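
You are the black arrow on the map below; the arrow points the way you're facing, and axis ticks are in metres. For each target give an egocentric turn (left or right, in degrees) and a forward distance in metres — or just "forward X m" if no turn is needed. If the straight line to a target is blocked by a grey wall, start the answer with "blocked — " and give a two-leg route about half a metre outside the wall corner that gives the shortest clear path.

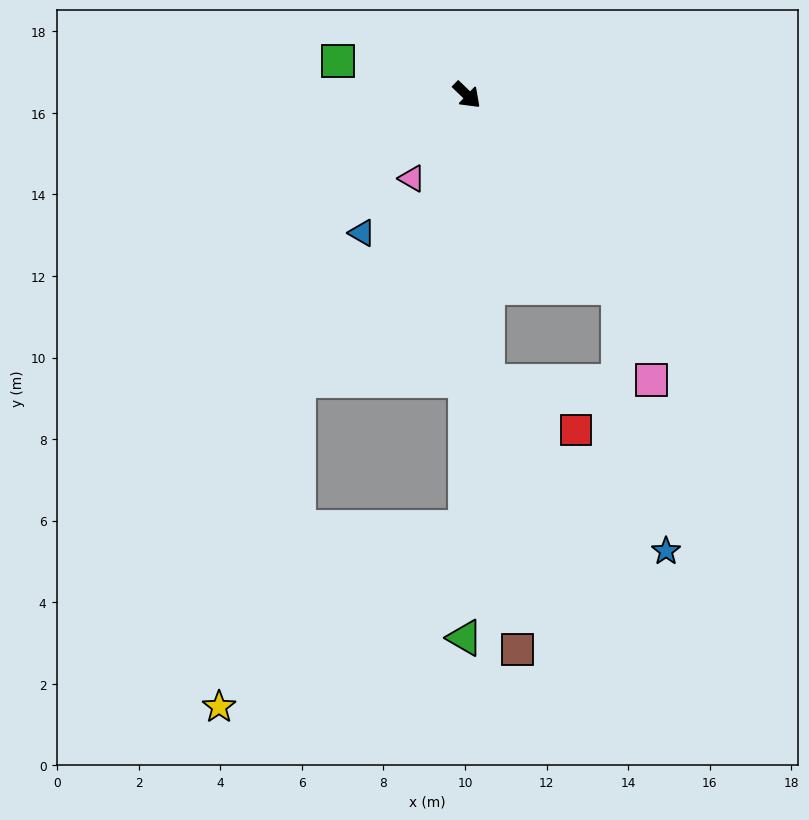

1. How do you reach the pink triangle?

turn right 80°, forward 2.5 m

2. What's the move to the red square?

blocked — turn right 42°, forward 7.0 m, then turn left 57°, forward 2.5 m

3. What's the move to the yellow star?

blocked — turn right 46°, forward 10.6 m, then turn right 54°, forward 7.5 m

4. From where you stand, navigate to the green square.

turn right 151°, forward 3.3 m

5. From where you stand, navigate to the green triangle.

turn right 46°, forward 13.3 m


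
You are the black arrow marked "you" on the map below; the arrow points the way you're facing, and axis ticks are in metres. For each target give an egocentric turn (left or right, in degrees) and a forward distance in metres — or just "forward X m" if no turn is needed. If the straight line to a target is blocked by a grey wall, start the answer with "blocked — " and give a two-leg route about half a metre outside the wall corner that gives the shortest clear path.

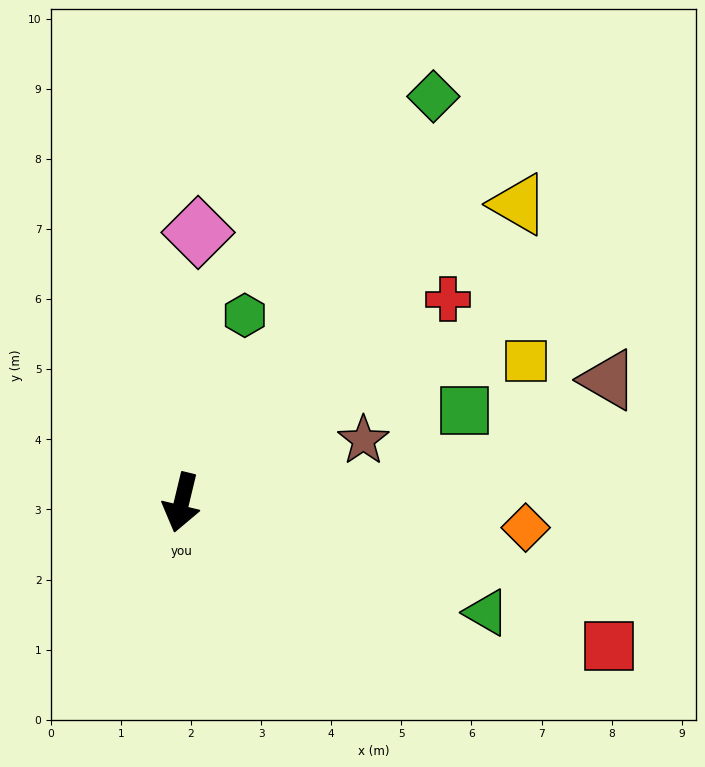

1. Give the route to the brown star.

turn left 122°, forward 2.7 m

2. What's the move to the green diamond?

turn left 162°, forward 6.8 m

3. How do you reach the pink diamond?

turn right 170°, forward 3.9 m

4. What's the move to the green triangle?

turn left 84°, forward 4.6 m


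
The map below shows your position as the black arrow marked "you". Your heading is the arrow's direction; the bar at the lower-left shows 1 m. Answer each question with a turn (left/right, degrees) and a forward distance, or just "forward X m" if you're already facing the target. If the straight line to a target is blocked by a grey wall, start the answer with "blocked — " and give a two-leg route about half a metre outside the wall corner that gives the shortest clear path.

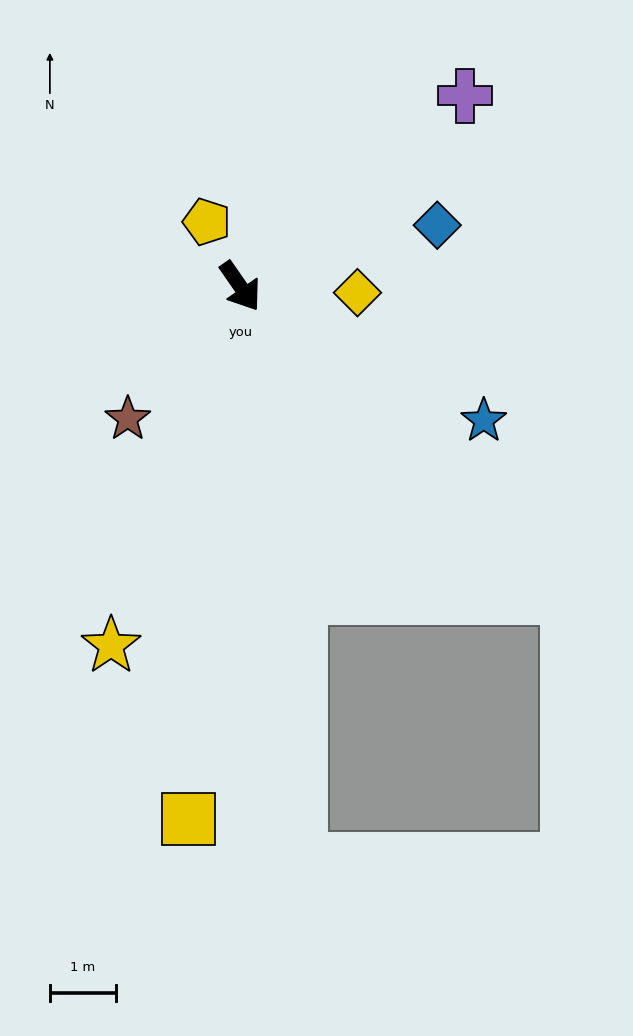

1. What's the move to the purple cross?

turn left 96°, forward 4.5 m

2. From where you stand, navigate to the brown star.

turn right 75°, forward 2.6 m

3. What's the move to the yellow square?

turn right 40°, forward 8.1 m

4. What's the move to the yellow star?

turn right 55°, forward 5.8 m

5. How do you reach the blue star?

turn left 26°, forward 4.2 m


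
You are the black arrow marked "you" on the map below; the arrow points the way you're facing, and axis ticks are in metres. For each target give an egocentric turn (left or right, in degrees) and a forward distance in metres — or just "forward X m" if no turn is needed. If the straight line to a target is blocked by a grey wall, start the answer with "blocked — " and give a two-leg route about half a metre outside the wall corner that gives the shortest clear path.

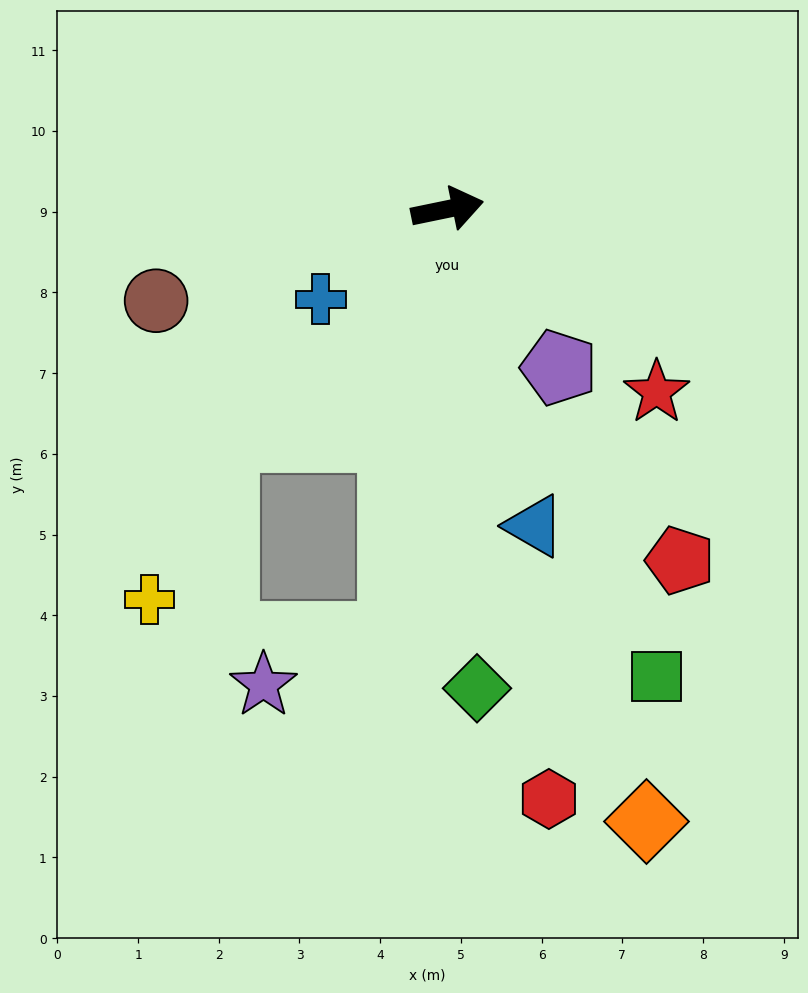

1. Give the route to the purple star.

blocked — turn right 109°, forward 5.3 m, then turn right 62°, forward 1.7 m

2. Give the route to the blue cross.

turn right 156°, forward 1.9 m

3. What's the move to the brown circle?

turn right 174°, forward 3.8 m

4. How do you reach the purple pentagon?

turn right 67°, forward 2.4 m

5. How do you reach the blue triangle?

turn right 86°, forward 4.1 m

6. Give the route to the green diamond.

turn right 98°, forward 5.9 m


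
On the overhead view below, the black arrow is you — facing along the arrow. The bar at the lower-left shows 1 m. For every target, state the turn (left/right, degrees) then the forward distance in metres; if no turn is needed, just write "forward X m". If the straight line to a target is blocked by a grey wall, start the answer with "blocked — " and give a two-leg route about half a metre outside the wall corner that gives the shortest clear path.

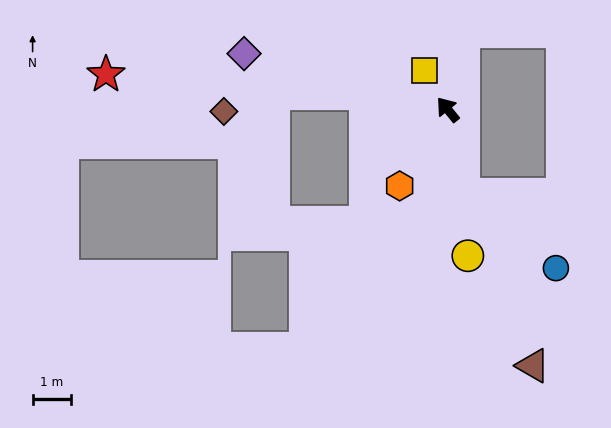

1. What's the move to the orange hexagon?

turn left 109°, forward 2.4 m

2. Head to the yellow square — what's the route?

turn right 8°, forward 1.2 m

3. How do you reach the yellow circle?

turn left 149°, forward 3.8 m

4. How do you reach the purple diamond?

turn left 36°, forward 5.5 m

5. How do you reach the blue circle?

blocked — turn left 151°, forward 2.2 m, then turn left 41°, forward 3.1 m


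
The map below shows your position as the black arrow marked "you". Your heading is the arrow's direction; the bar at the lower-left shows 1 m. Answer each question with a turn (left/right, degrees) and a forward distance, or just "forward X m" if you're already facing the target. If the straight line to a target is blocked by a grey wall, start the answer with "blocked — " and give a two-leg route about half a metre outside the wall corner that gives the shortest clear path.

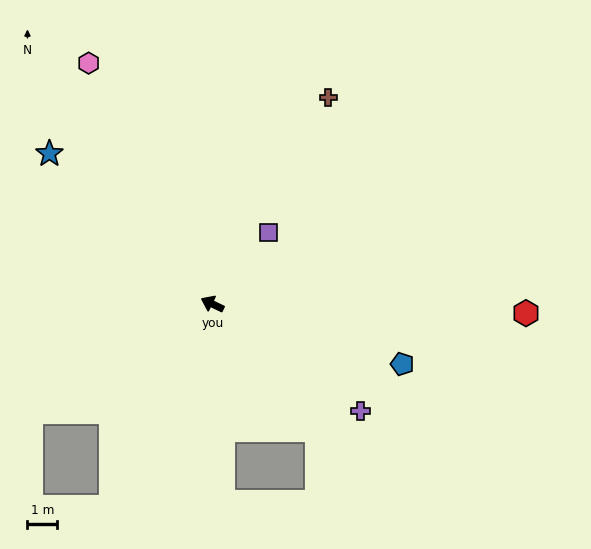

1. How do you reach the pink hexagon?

turn right 37°, forward 9.2 m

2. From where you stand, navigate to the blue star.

turn right 17°, forward 7.5 m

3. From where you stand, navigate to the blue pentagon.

turn right 172°, forward 6.7 m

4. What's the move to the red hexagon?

turn right 156°, forward 10.6 m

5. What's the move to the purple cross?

turn left 170°, forward 6.2 m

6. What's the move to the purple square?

turn right 102°, forward 3.1 m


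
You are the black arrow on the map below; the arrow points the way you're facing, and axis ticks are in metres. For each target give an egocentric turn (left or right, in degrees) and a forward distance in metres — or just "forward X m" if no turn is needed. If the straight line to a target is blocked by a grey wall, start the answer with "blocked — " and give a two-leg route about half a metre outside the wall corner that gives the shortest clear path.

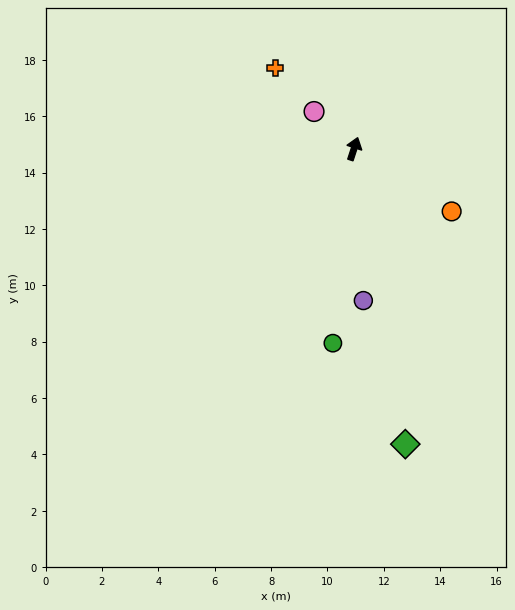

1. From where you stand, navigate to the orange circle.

turn right 105°, forward 4.1 m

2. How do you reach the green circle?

turn right 168°, forward 6.9 m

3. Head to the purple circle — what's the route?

turn right 158°, forward 5.4 m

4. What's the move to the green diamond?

turn right 152°, forward 10.6 m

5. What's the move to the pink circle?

turn left 65°, forward 1.9 m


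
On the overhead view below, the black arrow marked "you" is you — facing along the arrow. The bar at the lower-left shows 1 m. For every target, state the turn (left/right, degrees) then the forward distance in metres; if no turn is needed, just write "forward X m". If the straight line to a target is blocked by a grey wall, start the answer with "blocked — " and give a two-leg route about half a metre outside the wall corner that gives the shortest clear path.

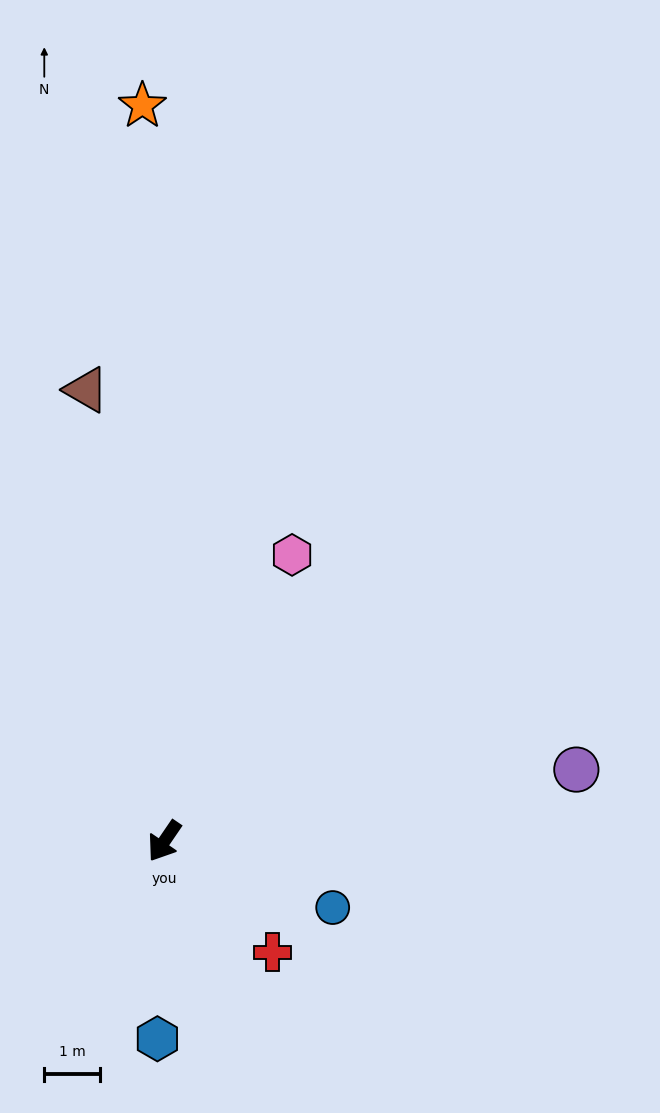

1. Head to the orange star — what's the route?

turn right 144°, forward 13.3 m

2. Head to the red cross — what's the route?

turn left 79°, forward 2.8 m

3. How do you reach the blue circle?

turn left 103°, forward 3.3 m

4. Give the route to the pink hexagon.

turn right 170°, forward 5.7 m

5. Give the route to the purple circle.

turn left 134°, forward 7.6 m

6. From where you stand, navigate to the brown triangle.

turn right 136°, forward 8.3 m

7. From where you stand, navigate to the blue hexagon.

turn left 32°, forward 3.6 m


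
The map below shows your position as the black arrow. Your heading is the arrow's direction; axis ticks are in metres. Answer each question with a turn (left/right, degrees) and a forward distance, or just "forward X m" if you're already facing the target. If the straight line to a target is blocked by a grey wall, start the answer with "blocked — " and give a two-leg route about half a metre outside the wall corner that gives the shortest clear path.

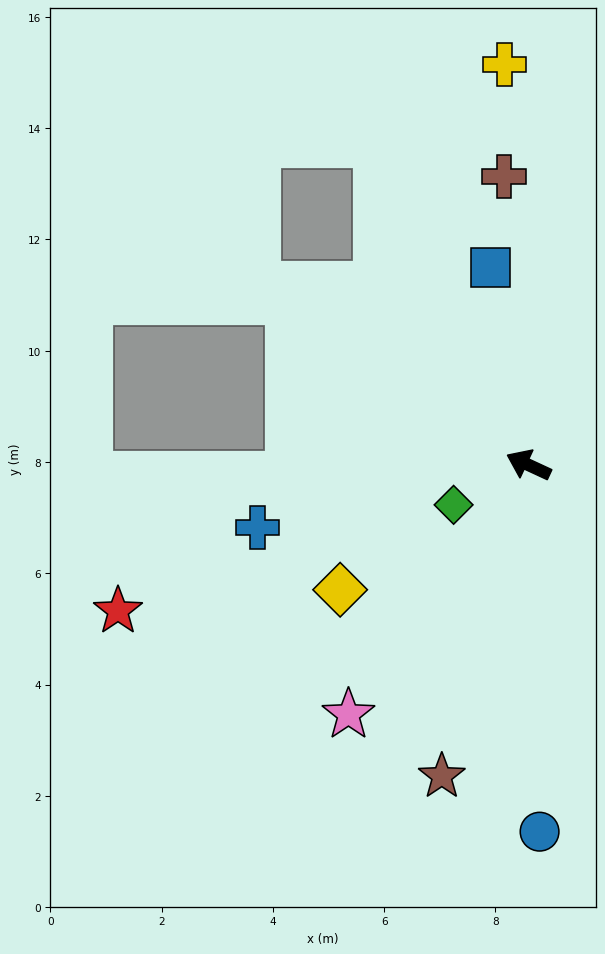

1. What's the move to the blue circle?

turn left 117°, forward 6.6 m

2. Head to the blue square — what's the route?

turn right 54°, forward 3.6 m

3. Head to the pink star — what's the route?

turn left 79°, forward 5.5 m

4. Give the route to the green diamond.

turn left 53°, forward 1.5 m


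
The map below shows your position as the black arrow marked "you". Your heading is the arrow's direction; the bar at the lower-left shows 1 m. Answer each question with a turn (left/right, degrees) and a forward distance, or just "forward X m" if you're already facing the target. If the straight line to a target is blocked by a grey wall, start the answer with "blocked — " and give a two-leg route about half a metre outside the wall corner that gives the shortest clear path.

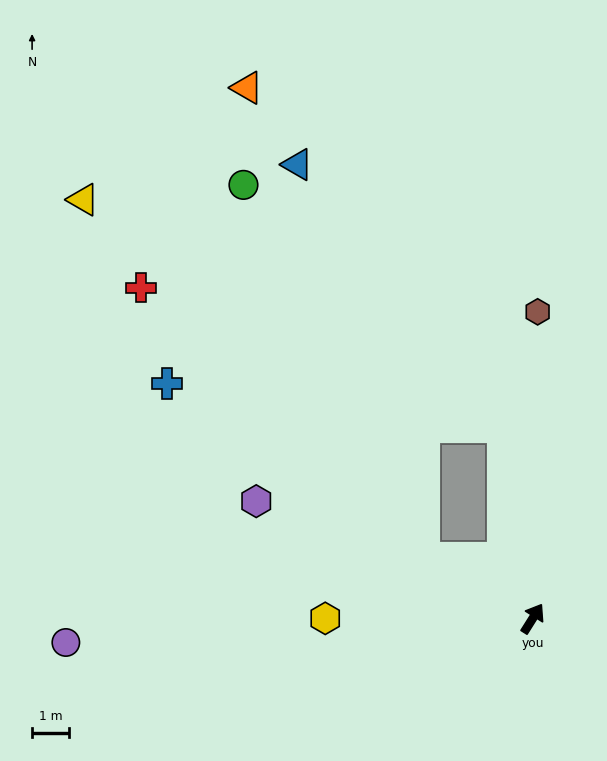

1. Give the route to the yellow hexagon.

turn left 122°, forward 5.6 m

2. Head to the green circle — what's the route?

blocked — turn left 93°, forward 3.4 m, then turn right 35°, forward 11.1 m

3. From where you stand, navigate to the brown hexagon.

turn left 31°, forward 8.2 m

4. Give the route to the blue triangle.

blocked — turn left 41°, forward 5.2 m, then turn left 29°, forward 9.0 m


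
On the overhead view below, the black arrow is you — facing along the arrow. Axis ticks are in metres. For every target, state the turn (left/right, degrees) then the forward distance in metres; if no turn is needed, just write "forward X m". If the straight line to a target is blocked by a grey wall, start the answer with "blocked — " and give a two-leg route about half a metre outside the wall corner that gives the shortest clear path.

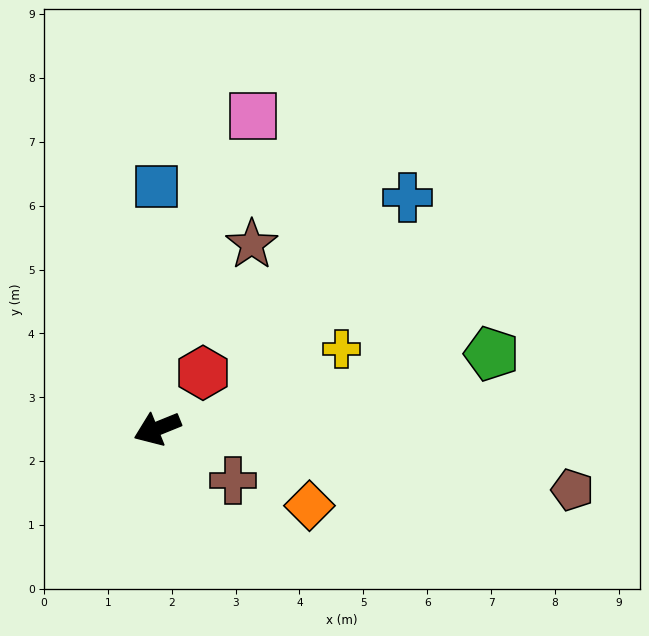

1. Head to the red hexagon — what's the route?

turn right 151°, forward 1.1 m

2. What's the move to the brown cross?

turn left 123°, forward 1.4 m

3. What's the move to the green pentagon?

turn left 171°, forward 5.4 m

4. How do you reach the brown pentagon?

turn left 150°, forward 6.6 m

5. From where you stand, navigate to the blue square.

turn right 112°, forward 3.8 m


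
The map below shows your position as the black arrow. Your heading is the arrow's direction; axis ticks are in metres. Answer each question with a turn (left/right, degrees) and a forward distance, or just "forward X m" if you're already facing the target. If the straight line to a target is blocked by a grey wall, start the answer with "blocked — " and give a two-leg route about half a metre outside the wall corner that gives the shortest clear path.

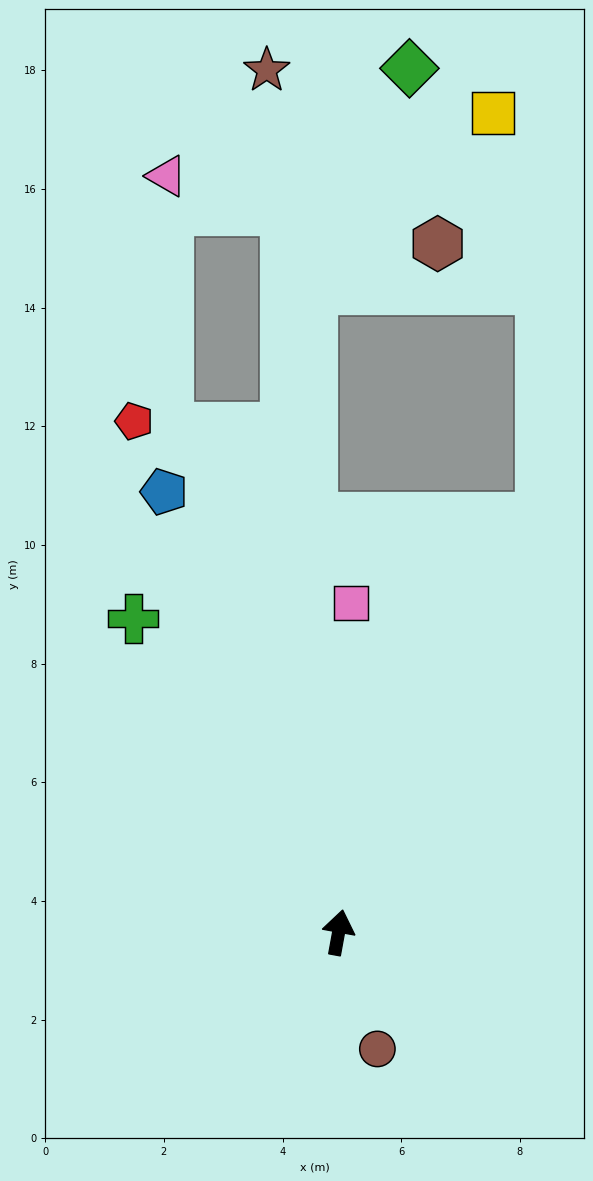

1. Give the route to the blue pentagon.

turn left 32°, forward 8.0 m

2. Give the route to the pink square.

turn left 8°, forward 5.6 m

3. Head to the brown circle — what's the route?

turn right 151°, forward 2.1 m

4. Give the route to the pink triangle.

blocked — turn left 15°, forward 12.2 m, then turn left 69°, forward 2.1 m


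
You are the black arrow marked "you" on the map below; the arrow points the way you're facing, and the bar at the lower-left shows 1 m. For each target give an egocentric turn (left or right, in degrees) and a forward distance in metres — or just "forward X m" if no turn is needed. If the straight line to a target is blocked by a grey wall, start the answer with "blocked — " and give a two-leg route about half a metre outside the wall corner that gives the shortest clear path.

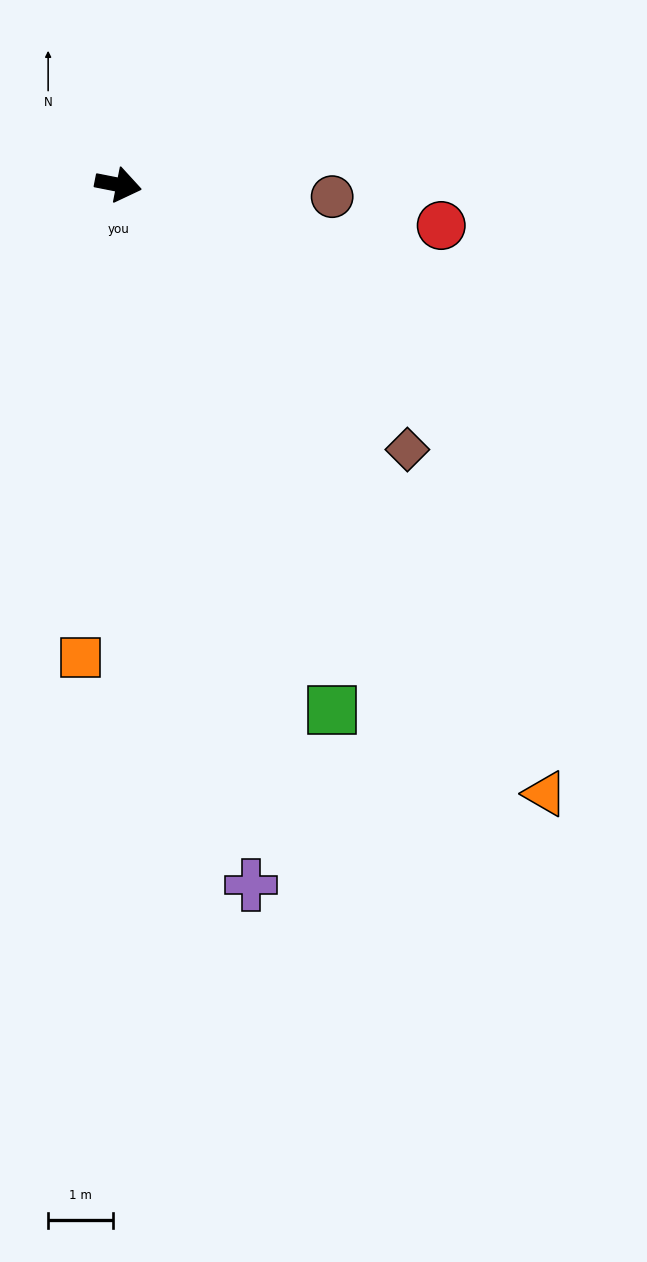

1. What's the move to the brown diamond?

turn right 31°, forward 6.1 m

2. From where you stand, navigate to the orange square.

turn right 83°, forward 7.4 m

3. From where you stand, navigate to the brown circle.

turn left 8°, forward 3.3 m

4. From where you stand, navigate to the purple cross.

turn right 68°, forward 11.1 m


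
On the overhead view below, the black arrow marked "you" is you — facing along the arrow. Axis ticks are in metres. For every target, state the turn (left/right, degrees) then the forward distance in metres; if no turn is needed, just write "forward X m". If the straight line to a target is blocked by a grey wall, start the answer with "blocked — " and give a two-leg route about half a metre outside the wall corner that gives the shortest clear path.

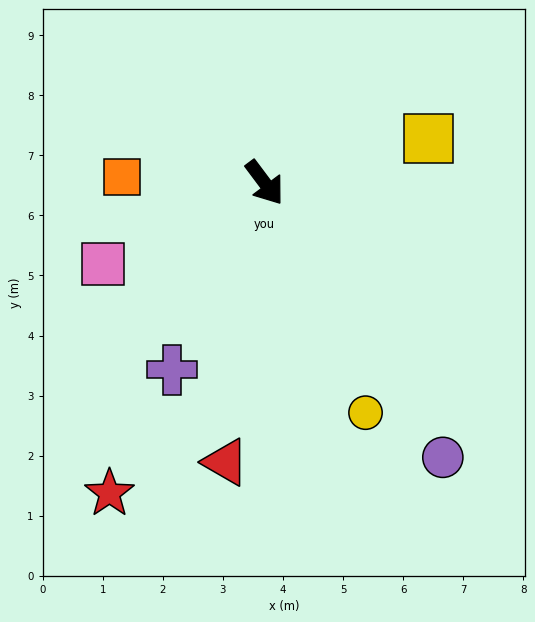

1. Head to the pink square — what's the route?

turn right 100°, forward 3.0 m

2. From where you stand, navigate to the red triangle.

turn right 45°, forward 4.7 m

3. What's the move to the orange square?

turn right 129°, forward 2.4 m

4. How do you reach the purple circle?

turn right 4°, forward 5.5 m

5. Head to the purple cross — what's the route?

turn right 63°, forward 3.5 m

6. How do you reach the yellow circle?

turn right 13°, forward 4.2 m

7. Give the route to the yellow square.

turn left 68°, forward 2.8 m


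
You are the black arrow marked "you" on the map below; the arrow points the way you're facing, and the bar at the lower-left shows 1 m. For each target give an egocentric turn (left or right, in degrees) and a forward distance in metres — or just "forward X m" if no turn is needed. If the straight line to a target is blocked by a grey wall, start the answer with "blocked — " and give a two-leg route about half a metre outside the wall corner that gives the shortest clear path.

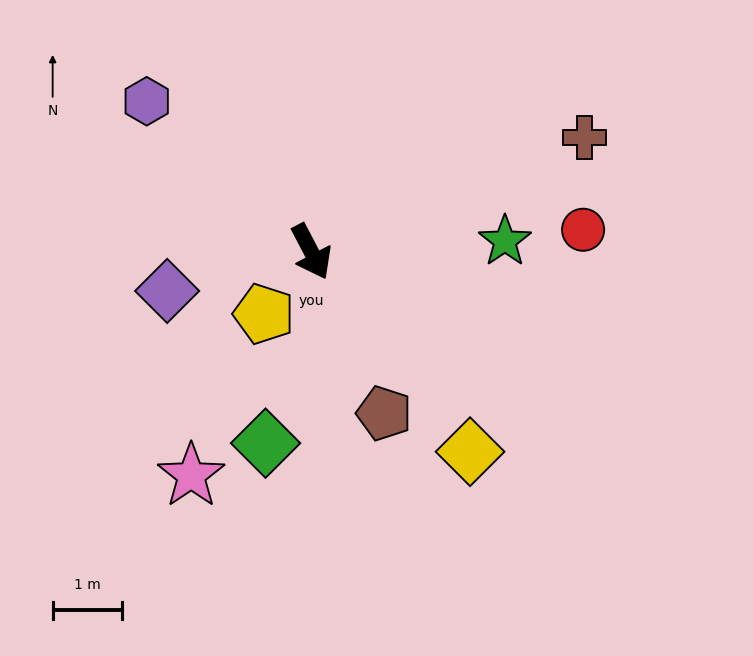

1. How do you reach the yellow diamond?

turn left 11°, forward 3.7 m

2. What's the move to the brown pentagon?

turn right 3°, forward 2.6 m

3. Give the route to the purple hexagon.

turn right 160°, forward 3.2 m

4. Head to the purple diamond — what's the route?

turn right 102°, forward 2.2 m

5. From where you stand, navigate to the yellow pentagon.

turn right 65°, forward 1.1 m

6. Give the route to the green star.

turn left 66°, forward 2.8 m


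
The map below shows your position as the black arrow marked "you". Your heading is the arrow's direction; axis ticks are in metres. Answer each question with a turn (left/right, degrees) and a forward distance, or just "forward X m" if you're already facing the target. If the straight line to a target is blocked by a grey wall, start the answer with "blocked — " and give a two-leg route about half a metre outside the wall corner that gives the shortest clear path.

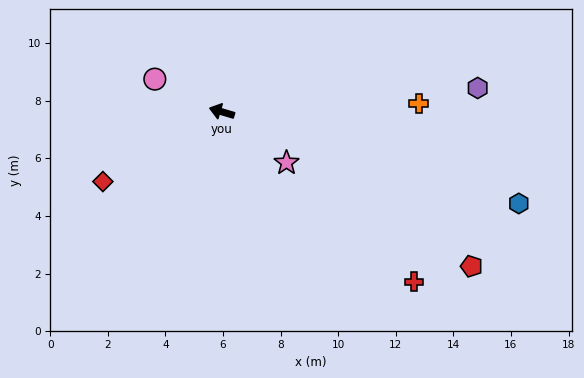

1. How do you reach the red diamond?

turn left 47°, forward 4.8 m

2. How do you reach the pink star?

turn left 158°, forward 2.9 m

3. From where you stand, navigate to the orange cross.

turn right 161°, forward 6.8 m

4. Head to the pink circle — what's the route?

turn right 9°, forward 2.6 m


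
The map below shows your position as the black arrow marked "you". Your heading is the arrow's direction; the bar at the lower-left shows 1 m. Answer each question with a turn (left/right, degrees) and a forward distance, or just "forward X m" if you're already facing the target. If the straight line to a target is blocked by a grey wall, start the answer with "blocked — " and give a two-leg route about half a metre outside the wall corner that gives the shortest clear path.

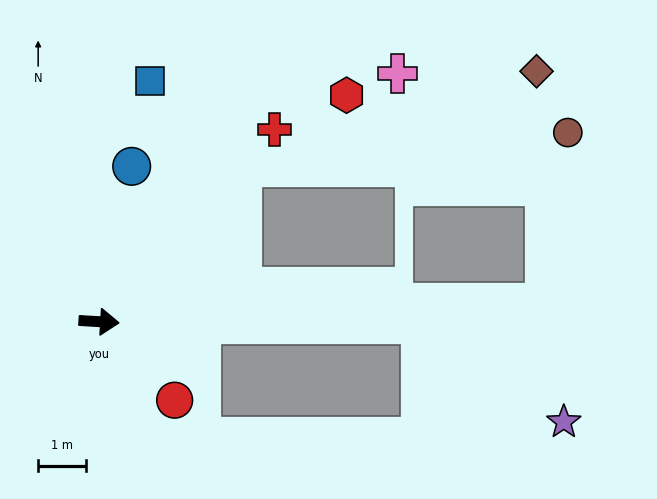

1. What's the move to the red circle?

turn right 43°, forward 2.3 m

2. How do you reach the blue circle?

turn left 82°, forward 3.3 m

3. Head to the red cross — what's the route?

turn left 51°, forward 5.4 m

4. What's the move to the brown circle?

blocked — turn left 51°, forward 4.4 m, then turn right 42°, forward 6.8 m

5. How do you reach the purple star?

blocked — turn left 3°, forward 6.7 m, then turn right 34°, forward 3.6 m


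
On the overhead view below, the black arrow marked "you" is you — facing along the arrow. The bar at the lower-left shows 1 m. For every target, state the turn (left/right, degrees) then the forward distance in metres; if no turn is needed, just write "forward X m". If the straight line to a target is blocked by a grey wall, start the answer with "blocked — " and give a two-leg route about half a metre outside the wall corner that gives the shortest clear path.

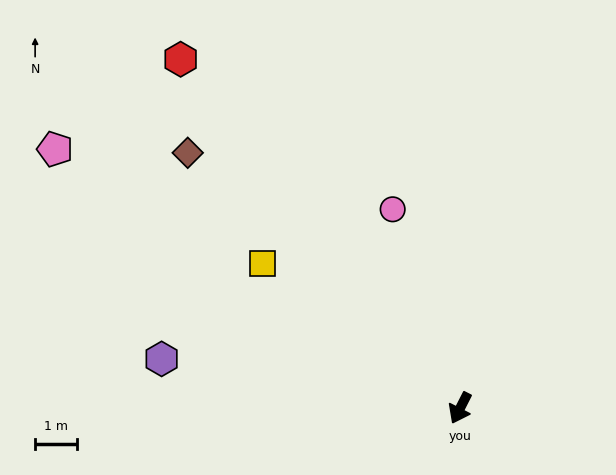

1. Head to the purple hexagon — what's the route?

turn right 72°, forward 7.2 m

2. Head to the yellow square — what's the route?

turn right 99°, forward 5.9 m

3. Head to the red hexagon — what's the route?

turn right 114°, forward 10.7 m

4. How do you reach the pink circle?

turn right 134°, forward 5.0 m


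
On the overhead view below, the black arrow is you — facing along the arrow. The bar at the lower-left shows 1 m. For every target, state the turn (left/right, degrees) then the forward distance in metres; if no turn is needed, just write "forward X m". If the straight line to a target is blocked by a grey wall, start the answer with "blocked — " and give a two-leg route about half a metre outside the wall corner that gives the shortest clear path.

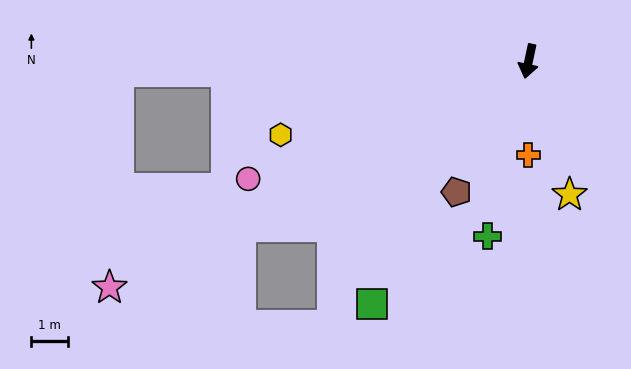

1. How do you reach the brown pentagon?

turn right 17°, forward 4.1 m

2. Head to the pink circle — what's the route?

turn right 55°, forward 8.3 m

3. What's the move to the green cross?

forward 4.9 m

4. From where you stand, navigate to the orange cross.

turn left 12°, forward 2.6 m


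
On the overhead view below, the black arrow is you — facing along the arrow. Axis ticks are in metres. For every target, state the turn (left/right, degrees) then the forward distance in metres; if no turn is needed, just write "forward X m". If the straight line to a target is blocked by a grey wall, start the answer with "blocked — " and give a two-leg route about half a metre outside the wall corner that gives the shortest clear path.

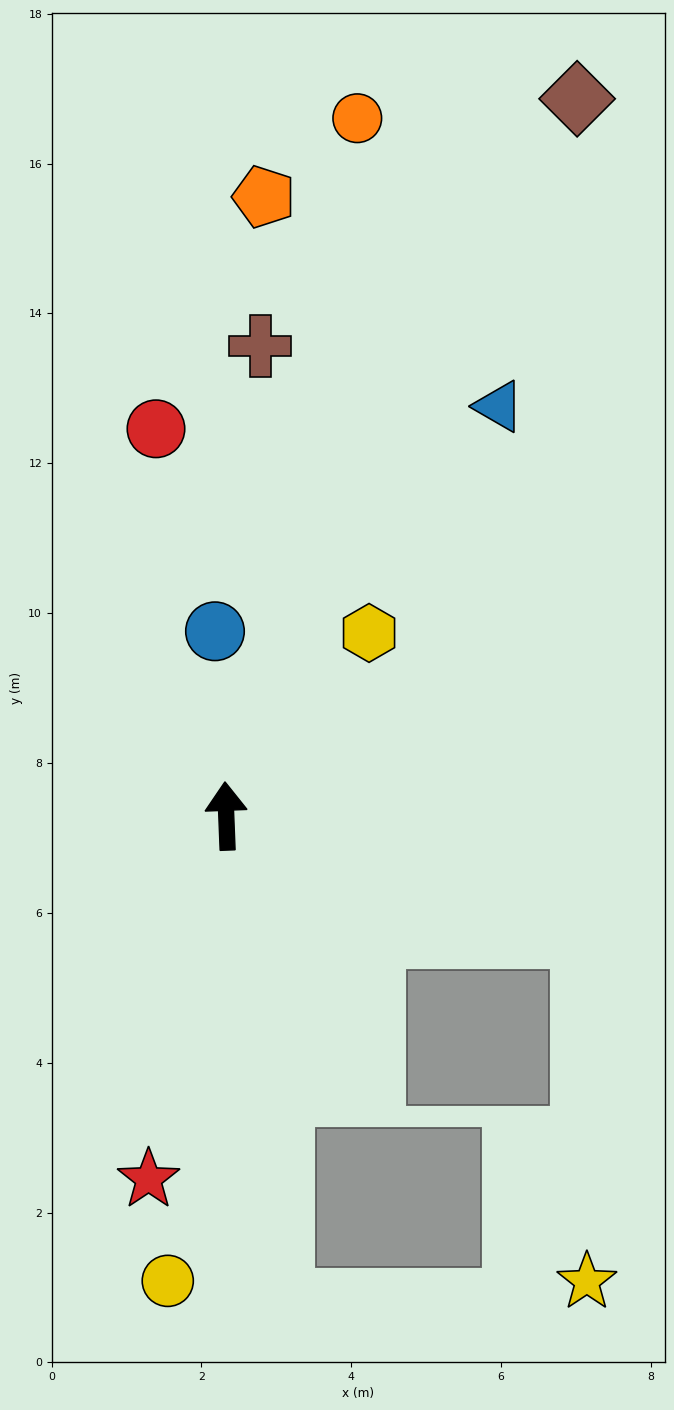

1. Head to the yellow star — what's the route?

blocked — turn right 111°, forward 5.0 m, then turn right 71°, forward 4.6 m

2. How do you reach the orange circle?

turn right 13°, forward 9.5 m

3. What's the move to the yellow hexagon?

turn right 40°, forward 3.1 m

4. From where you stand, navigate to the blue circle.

forward 2.5 m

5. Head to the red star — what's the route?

turn left 166°, forward 5.0 m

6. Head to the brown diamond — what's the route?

turn right 28°, forward 10.7 m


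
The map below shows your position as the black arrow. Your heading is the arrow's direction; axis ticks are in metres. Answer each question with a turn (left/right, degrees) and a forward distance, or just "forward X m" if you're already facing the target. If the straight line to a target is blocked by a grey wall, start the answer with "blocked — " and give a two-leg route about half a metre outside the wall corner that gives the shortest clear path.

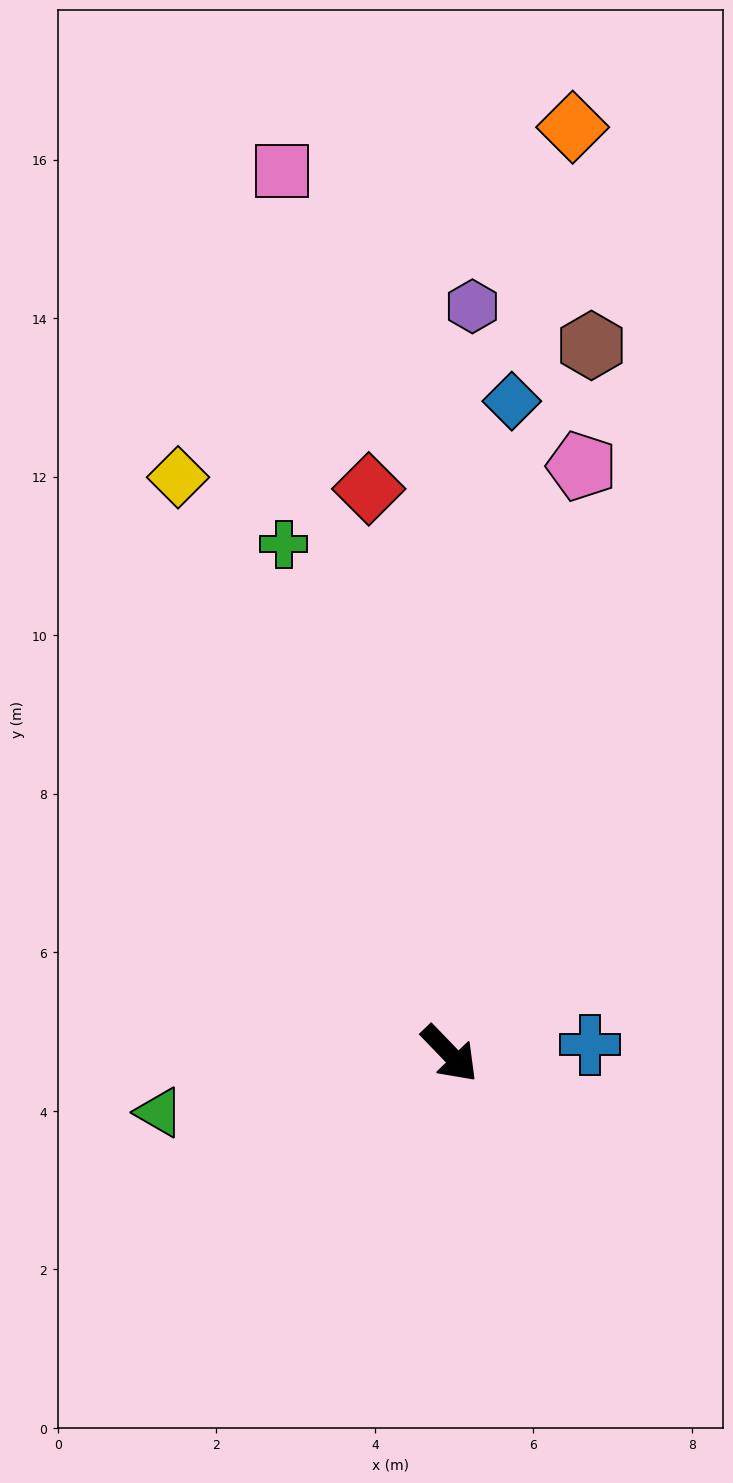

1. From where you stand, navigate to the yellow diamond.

turn left 161°, forward 8.0 m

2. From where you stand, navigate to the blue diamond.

turn left 131°, forward 8.3 m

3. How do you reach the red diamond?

turn left 144°, forward 7.2 m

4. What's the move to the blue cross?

turn left 50°, forward 1.8 m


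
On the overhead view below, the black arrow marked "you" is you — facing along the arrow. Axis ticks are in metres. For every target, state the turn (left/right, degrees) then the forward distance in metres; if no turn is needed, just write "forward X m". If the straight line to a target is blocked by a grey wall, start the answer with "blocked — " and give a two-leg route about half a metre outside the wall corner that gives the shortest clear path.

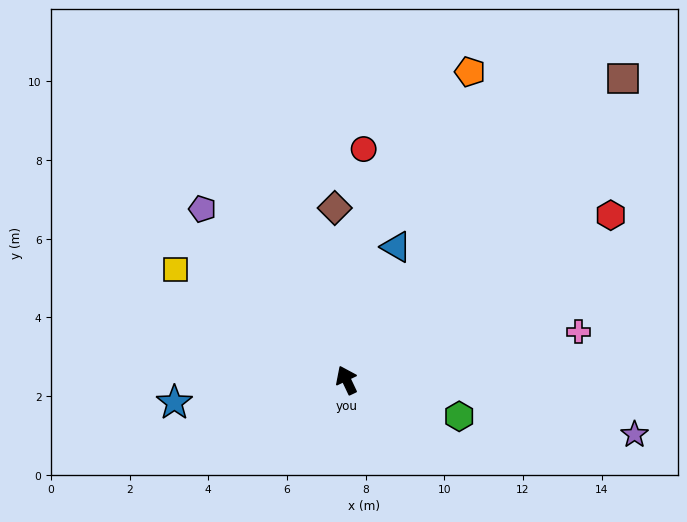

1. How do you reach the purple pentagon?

turn left 15°, forward 5.7 m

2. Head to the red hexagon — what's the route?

turn right 83°, forward 7.9 m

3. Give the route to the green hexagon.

turn right 133°, forward 3.0 m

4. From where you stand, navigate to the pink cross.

turn right 104°, forward 6.0 m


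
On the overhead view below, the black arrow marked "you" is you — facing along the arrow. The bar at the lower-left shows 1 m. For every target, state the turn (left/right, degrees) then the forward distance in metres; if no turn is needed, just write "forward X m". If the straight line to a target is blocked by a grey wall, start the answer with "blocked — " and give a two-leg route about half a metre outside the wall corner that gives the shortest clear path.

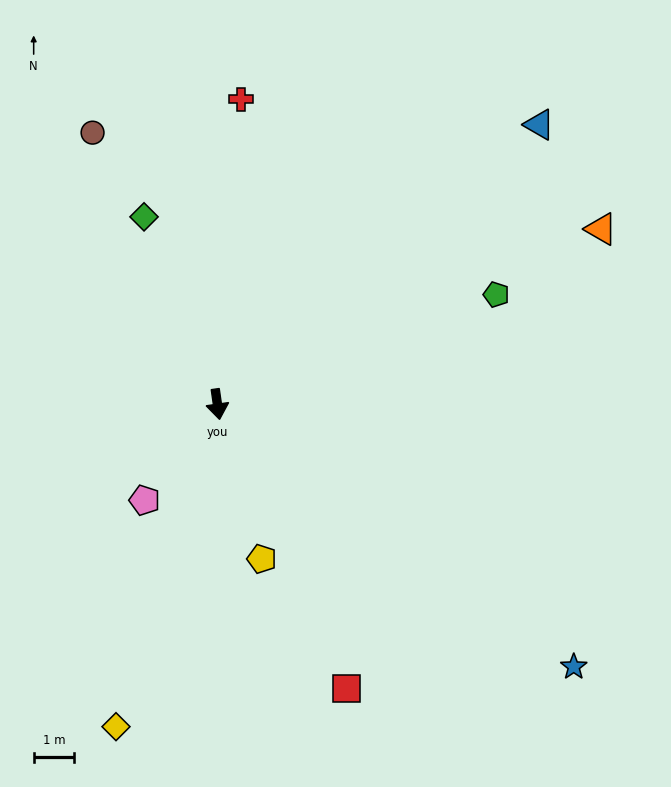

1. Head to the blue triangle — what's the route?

turn left 123°, forward 10.5 m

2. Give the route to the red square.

turn left 16°, forward 7.7 m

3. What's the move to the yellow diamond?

turn right 26°, forward 8.3 m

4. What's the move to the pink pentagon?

turn right 45°, forward 3.0 m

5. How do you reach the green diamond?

turn right 167°, forward 5.0 m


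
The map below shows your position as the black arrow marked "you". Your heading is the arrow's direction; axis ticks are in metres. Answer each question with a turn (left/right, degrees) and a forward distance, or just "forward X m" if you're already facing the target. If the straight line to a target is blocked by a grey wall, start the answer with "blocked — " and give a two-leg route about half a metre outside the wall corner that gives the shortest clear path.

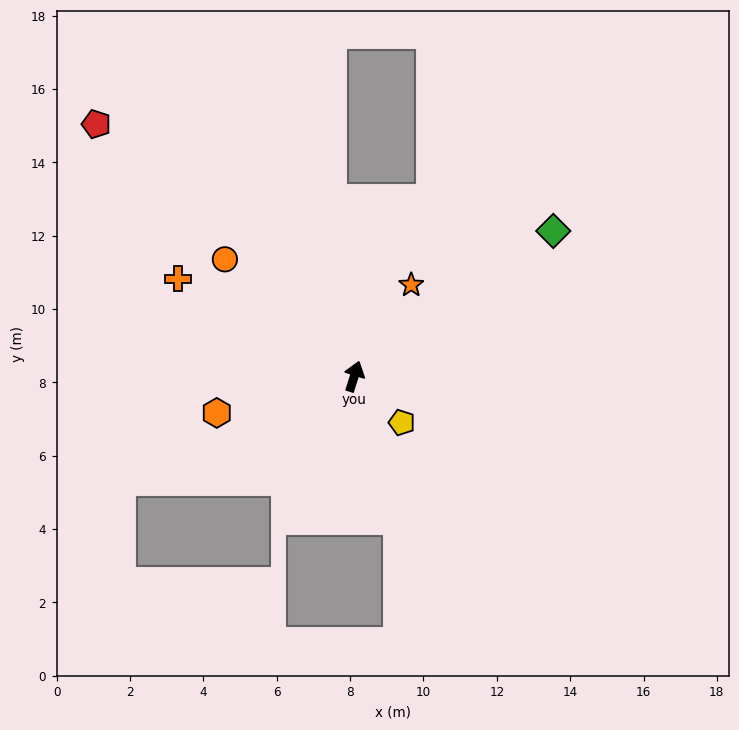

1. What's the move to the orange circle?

turn left 65°, forward 4.8 m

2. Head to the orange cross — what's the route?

turn left 79°, forward 5.5 m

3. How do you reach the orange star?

turn right 14°, forward 2.9 m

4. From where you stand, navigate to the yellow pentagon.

turn right 117°, forward 1.8 m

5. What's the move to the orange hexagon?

turn left 122°, forward 3.9 m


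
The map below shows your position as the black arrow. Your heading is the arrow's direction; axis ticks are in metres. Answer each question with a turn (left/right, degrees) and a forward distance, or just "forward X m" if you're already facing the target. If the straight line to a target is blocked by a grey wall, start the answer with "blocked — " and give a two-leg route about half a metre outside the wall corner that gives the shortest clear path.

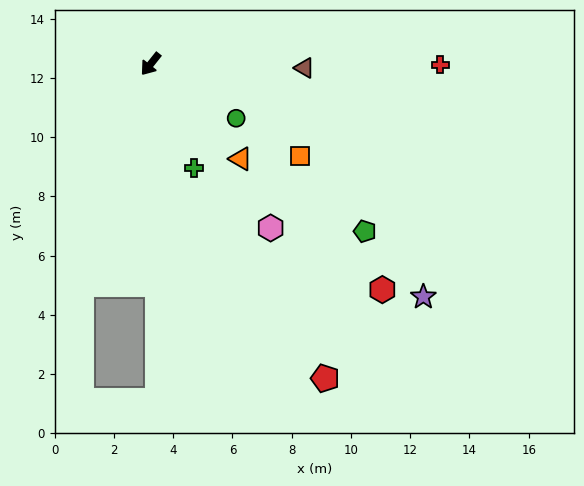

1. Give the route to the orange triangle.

turn left 82°, forward 4.4 m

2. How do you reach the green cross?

turn left 61°, forward 3.8 m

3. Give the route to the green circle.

turn left 96°, forward 3.4 m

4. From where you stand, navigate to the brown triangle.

turn left 127°, forward 5.2 m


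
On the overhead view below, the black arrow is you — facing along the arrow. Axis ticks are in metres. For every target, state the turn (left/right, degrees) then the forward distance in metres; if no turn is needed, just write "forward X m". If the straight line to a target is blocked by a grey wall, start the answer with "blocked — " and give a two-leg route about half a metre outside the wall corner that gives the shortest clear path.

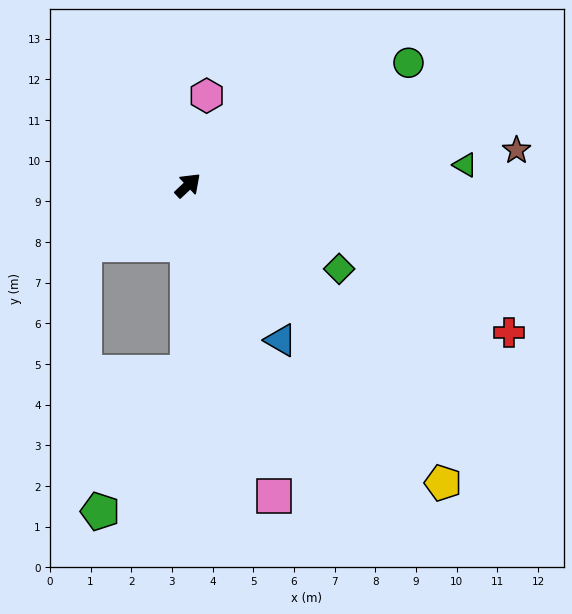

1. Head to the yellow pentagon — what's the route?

turn right 93°, forward 9.6 m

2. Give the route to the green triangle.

turn right 39°, forward 6.8 m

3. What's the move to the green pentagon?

blocked — turn right 134°, forward 4.6 m, then turn right 31°, forward 4.0 m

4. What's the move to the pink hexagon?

turn left 35°, forward 2.2 m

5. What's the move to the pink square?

turn right 118°, forward 7.9 m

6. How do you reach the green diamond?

turn right 72°, forward 4.2 m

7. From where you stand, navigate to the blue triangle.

turn right 102°, forward 4.4 m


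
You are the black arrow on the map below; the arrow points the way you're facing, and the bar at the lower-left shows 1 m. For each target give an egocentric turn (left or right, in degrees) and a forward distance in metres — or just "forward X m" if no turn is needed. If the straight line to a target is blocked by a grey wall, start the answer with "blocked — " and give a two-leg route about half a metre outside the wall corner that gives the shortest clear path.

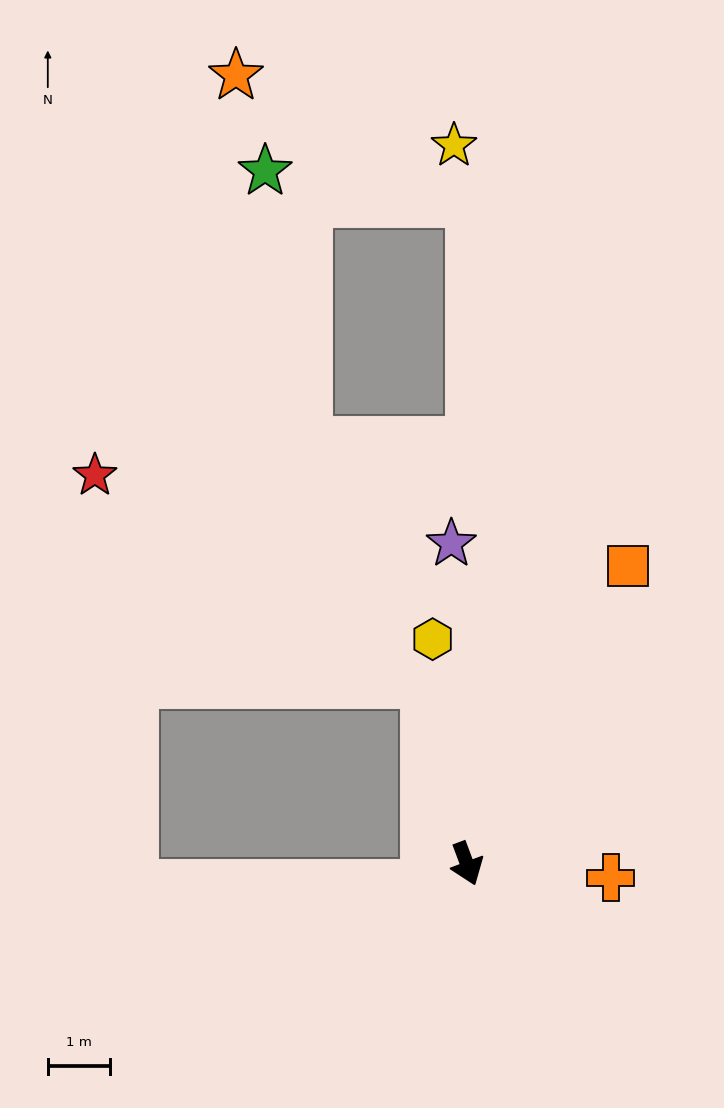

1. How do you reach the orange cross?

turn left 64°, forward 2.3 m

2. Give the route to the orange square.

turn left 131°, forward 5.5 m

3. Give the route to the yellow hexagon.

turn left 168°, forward 3.7 m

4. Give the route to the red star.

blocked — turn left 172°, forward 3.0 m, then turn left 46°, forward 6.3 m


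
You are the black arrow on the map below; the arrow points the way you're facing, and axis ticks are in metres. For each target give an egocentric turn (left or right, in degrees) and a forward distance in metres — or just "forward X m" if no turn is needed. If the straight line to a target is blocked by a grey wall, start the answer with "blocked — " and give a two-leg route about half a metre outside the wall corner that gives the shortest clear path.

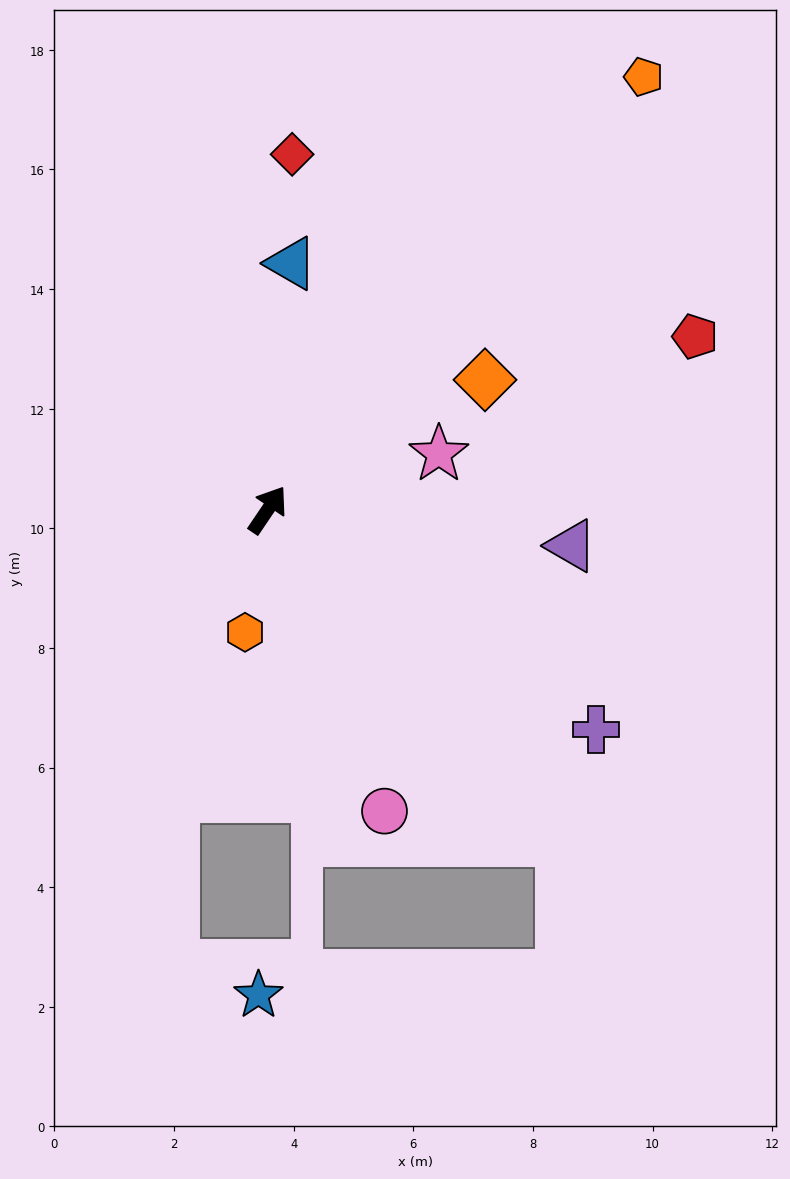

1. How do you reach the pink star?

turn right 38°, forward 3.0 m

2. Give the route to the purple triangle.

turn right 63°, forward 5.1 m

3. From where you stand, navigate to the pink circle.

turn right 125°, forward 5.4 m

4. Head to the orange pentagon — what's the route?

turn right 7°, forward 9.6 m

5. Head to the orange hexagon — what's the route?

turn right 156°, forward 2.1 m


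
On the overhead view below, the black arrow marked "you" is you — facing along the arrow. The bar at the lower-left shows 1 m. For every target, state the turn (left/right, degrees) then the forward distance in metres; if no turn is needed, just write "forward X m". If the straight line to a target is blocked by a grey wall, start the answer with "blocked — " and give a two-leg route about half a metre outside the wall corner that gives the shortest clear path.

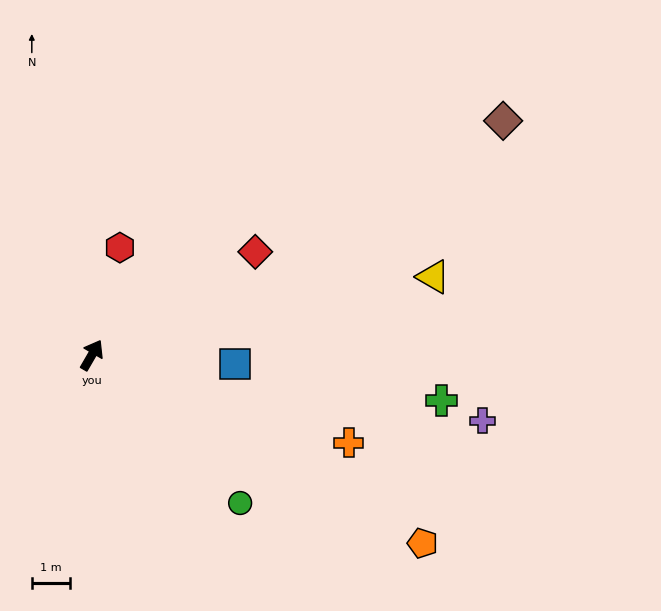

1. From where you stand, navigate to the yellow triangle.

turn right 47°, forward 9.2 m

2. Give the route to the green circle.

turn right 105°, forward 5.5 m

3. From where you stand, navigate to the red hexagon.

turn left 15°, forward 2.9 m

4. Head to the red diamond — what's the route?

turn right 28°, forward 5.1 m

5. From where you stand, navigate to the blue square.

turn right 64°, forward 3.8 m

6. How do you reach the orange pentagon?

turn right 90°, forward 10.0 m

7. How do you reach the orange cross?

turn right 79°, forward 7.1 m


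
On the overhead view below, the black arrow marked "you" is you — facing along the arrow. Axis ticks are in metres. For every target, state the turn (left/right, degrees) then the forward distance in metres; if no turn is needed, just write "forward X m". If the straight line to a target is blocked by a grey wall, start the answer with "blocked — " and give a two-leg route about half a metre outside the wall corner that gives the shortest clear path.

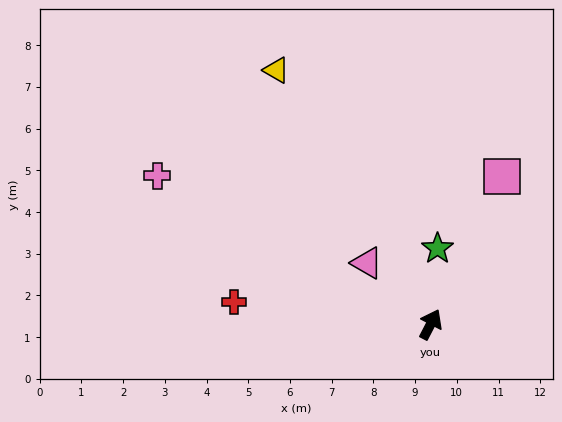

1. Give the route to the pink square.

forward 3.9 m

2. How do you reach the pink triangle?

turn left 74°, forward 2.1 m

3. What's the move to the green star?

turn left 22°, forward 1.8 m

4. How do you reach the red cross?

turn left 111°, forward 4.7 m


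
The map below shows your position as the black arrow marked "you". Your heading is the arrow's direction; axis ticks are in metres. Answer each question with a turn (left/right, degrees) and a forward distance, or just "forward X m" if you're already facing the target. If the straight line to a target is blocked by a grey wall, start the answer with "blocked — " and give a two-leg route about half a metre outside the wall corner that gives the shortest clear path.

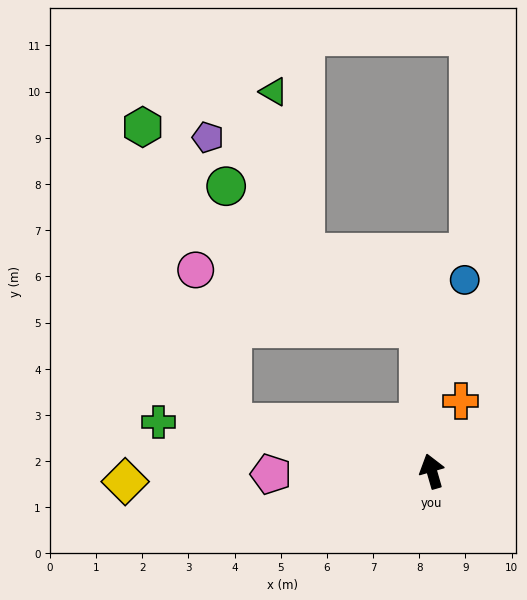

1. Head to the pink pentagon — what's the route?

turn left 75°, forward 3.5 m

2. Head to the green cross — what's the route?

turn left 64°, forward 6.0 m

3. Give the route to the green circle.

blocked — turn left 60°, forward 4.4 m, then turn right 75°, forward 5.1 m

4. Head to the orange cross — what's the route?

turn right 38°, forward 1.6 m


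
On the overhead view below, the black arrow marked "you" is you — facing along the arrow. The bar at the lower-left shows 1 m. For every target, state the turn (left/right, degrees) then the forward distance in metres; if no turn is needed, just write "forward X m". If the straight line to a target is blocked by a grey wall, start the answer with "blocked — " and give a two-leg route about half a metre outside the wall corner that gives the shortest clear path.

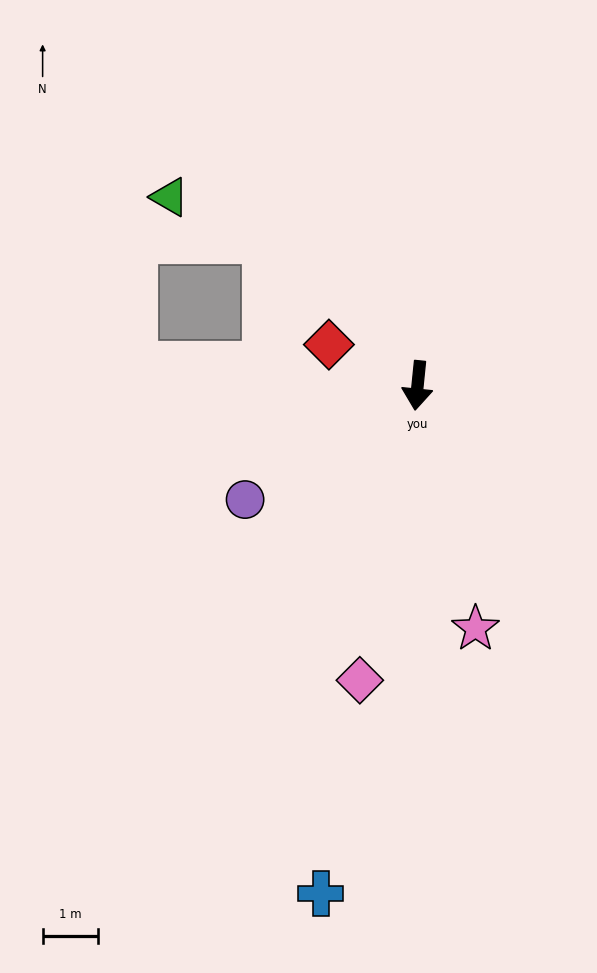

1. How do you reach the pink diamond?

turn right 5°, forward 5.4 m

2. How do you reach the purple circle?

turn right 51°, forward 3.7 m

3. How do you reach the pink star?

turn left 19°, forward 4.5 m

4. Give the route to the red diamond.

turn right 109°, forward 1.8 m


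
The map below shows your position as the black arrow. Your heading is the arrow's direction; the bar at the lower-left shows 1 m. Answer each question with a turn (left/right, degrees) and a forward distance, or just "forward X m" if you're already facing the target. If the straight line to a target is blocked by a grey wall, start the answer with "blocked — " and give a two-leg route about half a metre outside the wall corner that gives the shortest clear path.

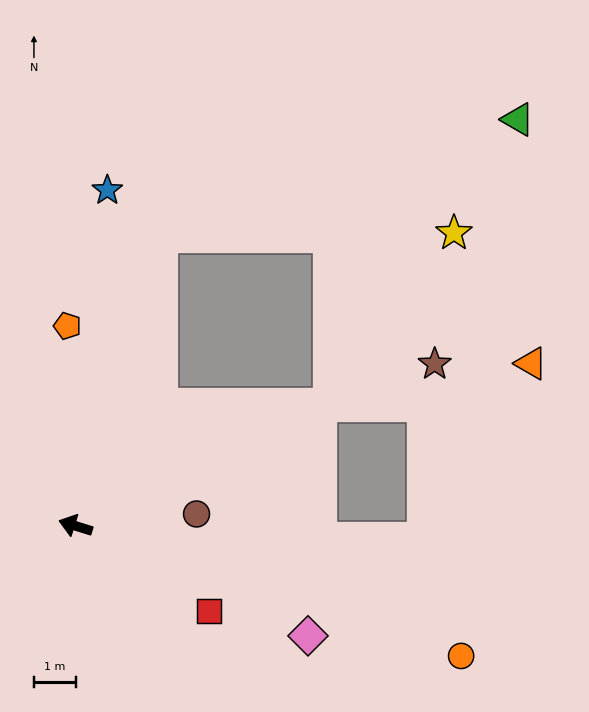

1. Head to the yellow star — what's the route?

blocked — turn right 89°, forward 7.2 m, then turn right 73°, forward 7.1 m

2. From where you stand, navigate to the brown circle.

turn right 157°, forward 2.9 m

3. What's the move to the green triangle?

blocked — turn right 89°, forward 7.2 m, then turn right 56°, forward 9.0 m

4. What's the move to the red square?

turn left 165°, forward 3.8 m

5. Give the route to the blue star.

turn right 78°, forward 8.1 m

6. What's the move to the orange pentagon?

turn right 70°, forward 4.8 m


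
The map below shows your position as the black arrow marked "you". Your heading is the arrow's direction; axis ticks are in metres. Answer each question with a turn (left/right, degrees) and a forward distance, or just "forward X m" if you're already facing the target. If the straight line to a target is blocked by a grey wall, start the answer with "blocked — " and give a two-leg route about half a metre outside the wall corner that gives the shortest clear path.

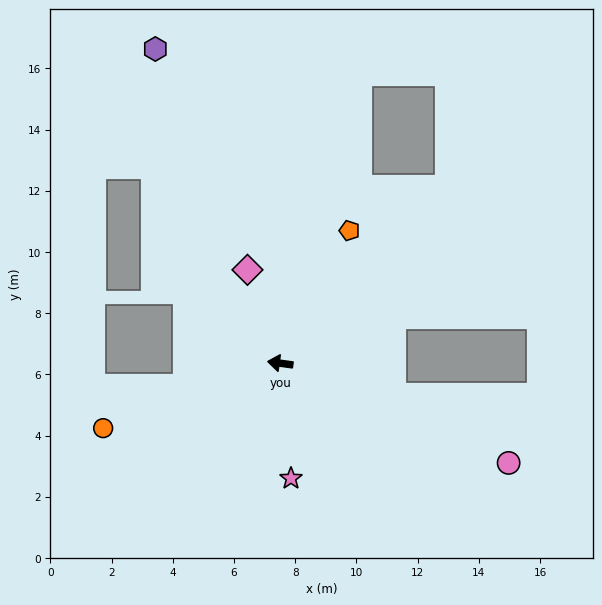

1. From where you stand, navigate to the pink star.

turn left 103°, forward 3.8 m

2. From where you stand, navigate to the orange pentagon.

turn right 110°, forward 4.9 m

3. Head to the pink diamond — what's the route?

turn right 63°, forward 3.2 m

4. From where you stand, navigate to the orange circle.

turn left 28°, forward 6.2 m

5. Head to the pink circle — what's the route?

turn left 164°, forward 8.1 m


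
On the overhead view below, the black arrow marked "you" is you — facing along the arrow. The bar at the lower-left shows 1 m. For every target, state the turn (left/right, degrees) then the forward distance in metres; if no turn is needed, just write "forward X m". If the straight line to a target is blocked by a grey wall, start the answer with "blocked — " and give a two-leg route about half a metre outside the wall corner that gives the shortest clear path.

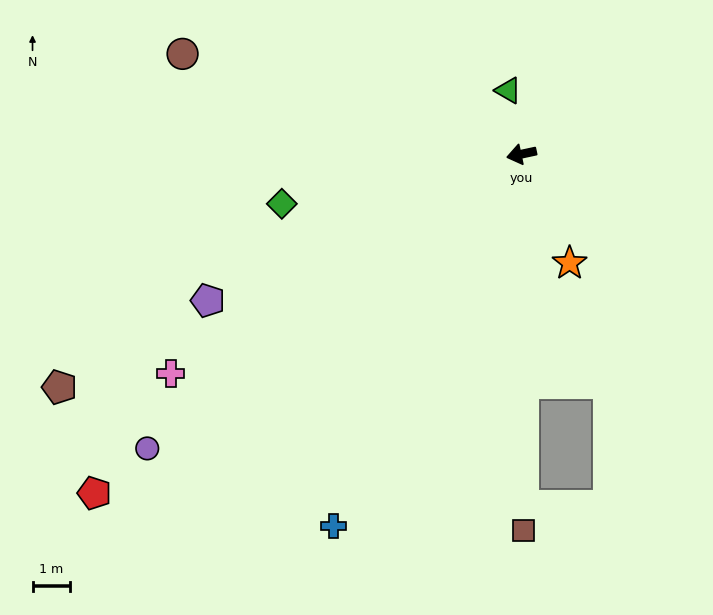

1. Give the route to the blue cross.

turn left 51°, forward 11.1 m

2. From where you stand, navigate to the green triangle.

turn right 90°, forward 1.7 m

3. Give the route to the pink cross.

turn left 20°, forward 11.1 m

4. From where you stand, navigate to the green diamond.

forward 6.6 m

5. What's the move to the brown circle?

turn right 29°, forward 9.5 m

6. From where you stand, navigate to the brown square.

turn left 78°, forward 10.1 m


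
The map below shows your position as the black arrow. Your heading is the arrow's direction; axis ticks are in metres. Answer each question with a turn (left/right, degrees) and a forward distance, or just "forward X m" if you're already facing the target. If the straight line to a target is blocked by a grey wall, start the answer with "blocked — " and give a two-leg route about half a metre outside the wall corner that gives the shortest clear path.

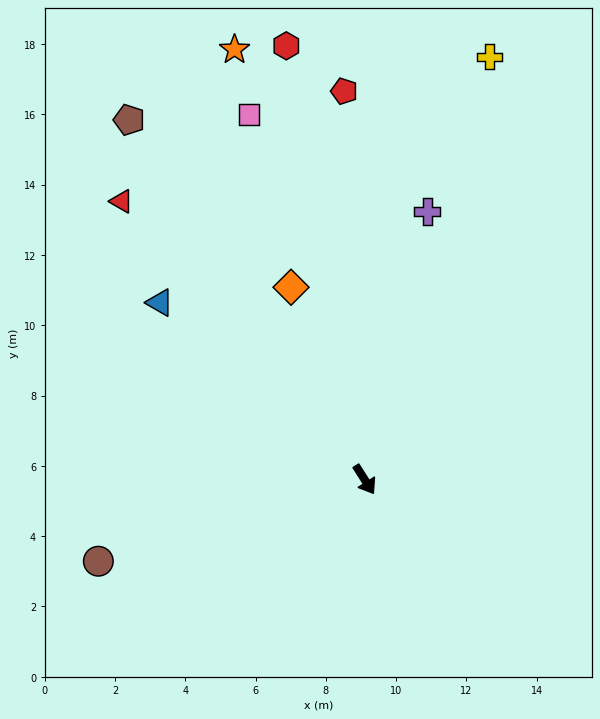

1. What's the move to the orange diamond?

turn left 169°, forward 5.9 m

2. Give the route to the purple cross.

turn left 135°, forward 7.8 m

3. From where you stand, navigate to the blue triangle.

turn right 163°, forward 7.7 m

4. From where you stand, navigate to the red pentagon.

turn left 151°, forward 11.1 m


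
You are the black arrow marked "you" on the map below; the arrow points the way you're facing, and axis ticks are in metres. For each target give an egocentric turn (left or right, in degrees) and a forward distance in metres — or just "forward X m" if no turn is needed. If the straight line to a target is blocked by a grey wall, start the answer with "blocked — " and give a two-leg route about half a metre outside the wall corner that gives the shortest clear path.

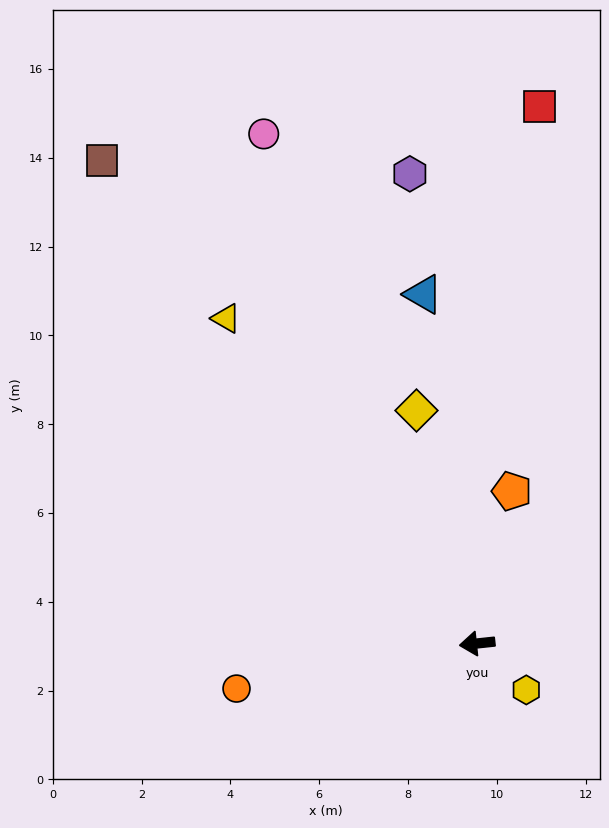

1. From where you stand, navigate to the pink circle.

turn right 73°, forward 12.4 m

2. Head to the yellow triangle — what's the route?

turn right 58°, forward 9.2 m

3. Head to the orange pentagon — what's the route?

turn right 109°, forward 3.5 m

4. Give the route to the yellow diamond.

turn right 81°, forward 5.4 m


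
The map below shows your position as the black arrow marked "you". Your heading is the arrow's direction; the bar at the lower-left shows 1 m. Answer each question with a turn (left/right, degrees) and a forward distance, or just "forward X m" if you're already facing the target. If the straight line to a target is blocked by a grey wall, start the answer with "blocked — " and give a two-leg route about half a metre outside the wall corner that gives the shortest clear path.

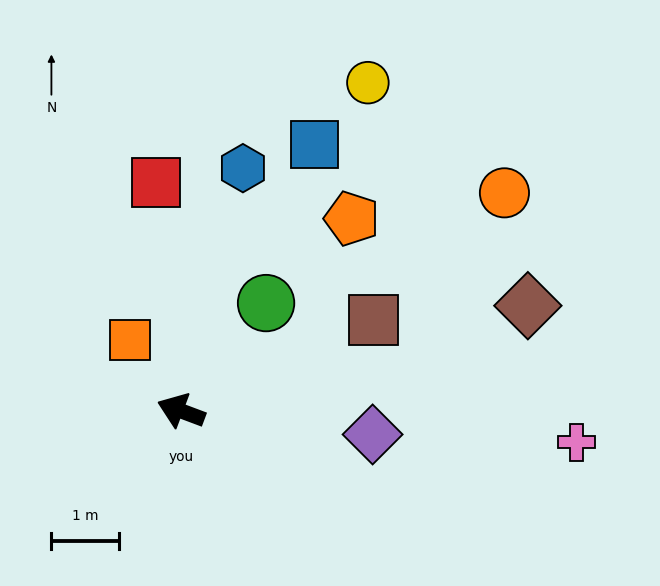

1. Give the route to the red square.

turn right 63°, forward 3.4 m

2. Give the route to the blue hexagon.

turn right 84°, forward 3.7 m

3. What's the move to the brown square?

turn right 134°, forward 3.2 m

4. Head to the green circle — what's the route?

turn right 108°, forward 2.0 m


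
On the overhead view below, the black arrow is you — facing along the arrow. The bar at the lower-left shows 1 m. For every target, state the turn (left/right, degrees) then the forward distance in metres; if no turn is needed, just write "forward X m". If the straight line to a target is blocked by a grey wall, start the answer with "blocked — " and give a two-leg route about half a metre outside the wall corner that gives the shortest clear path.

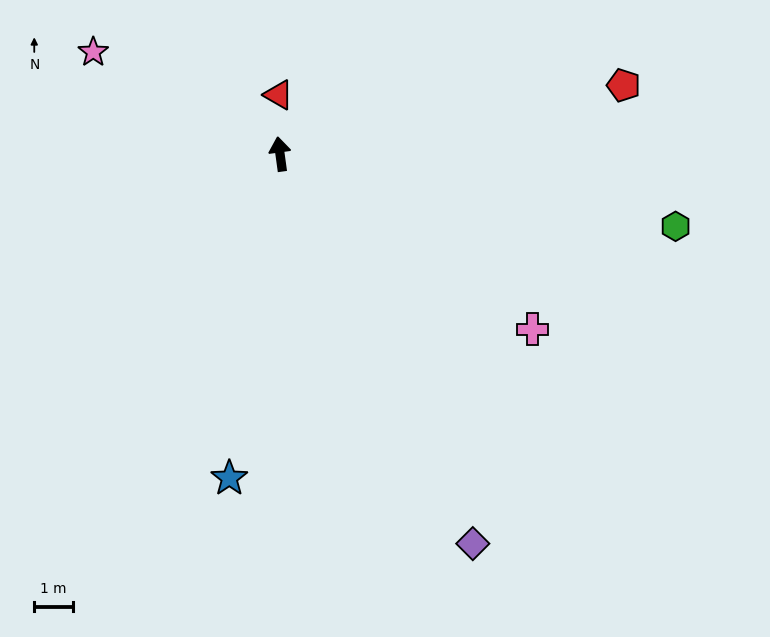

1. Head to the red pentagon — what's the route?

turn right 87°, forward 9.0 m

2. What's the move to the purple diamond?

turn right 161°, forward 11.2 m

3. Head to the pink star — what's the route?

turn left 54°, forward 5.5 m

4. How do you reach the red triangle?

turn right 6°, forward 1.5 m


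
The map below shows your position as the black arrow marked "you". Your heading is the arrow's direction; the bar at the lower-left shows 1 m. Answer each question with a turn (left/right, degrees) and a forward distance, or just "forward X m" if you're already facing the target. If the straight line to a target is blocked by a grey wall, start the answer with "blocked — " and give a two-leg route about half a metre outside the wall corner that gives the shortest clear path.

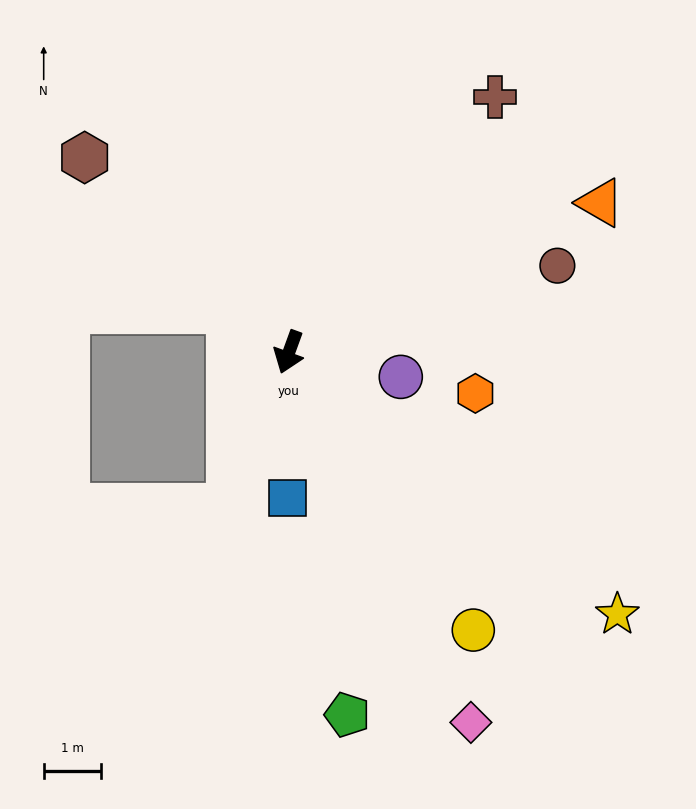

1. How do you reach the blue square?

turn left 19°, forward 2.6 m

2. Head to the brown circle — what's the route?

turn left 128°, forward 5.0 m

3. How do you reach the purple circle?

turn left 98°, forward 2.0 m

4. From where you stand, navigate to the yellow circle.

turn left 54°, forward 5.9 m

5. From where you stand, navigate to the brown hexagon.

turn right 114°, forward 5.0 m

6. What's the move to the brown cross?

turn left 161°, forward 5.8 m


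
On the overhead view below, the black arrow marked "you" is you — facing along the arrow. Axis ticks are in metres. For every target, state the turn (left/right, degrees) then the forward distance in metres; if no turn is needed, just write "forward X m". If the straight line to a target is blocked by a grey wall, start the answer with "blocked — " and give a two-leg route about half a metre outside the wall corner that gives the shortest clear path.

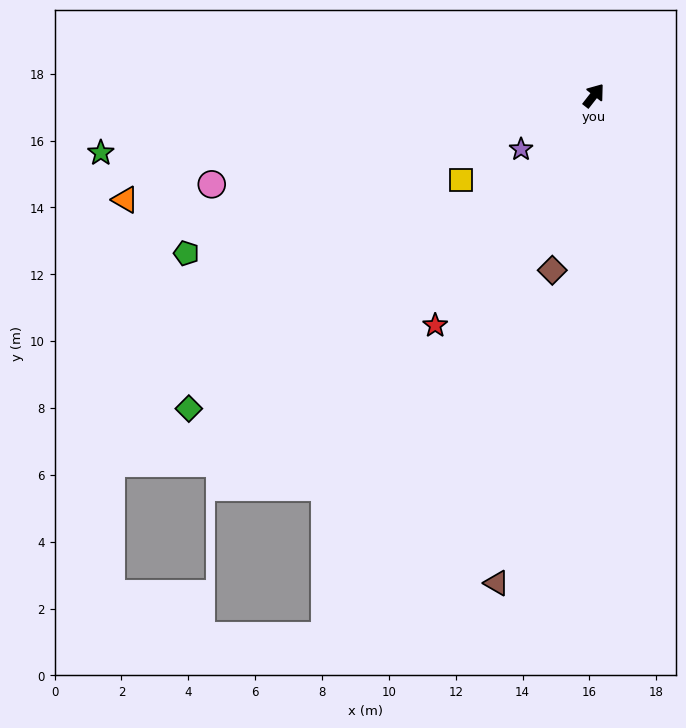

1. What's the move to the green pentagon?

turn left 149°, forward 13.1 m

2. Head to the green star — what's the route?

turn left 135°, forward 14.9 m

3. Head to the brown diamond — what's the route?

turn right 155°, forward 5.4 m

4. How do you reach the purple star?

turn left 164°, forward 2.7 m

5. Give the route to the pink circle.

turn left 141°, forward 11.7 m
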